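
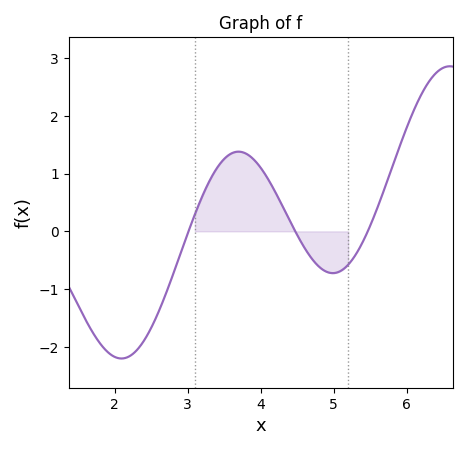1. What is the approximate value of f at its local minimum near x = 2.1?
-2.2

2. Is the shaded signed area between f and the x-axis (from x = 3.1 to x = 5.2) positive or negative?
positive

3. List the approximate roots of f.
3.01, 4.48, 5.47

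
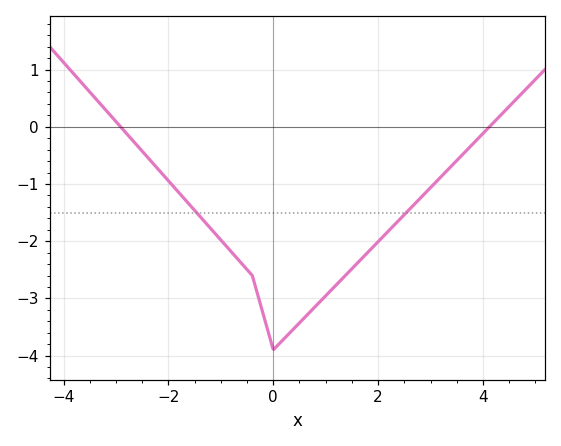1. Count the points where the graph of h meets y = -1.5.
2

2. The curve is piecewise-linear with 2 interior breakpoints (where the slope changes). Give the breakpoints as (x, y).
(-0.4, -2.6); (0, -3.9)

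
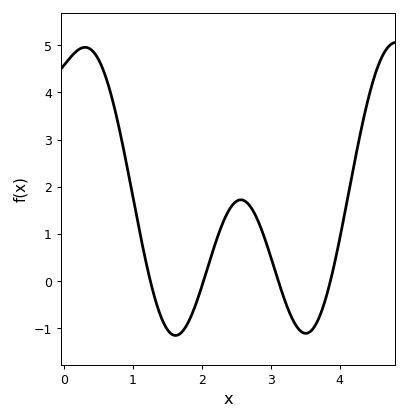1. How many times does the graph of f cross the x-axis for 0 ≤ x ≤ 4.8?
4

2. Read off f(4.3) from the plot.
3.12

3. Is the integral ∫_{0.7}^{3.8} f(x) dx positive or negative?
positive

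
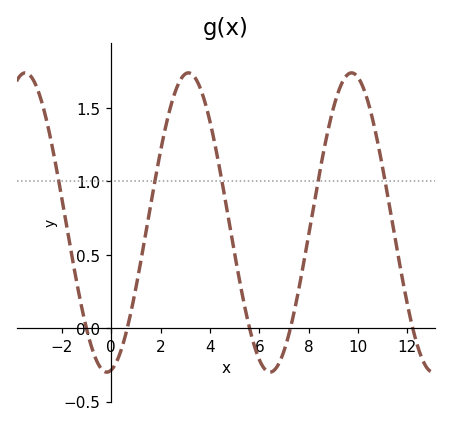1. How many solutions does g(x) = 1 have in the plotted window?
5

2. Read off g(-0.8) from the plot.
-0.15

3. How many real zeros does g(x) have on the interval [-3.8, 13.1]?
5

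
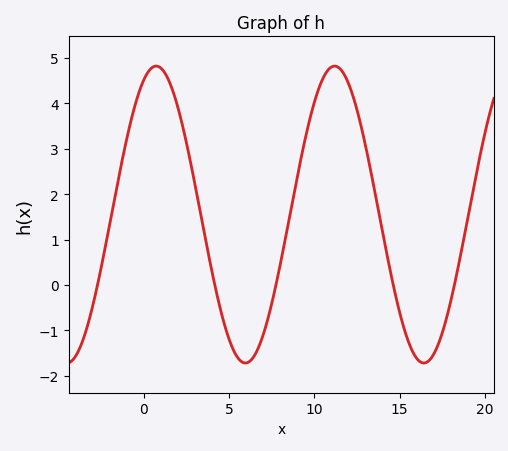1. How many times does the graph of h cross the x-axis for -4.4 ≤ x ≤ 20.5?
5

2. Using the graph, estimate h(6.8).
-1.3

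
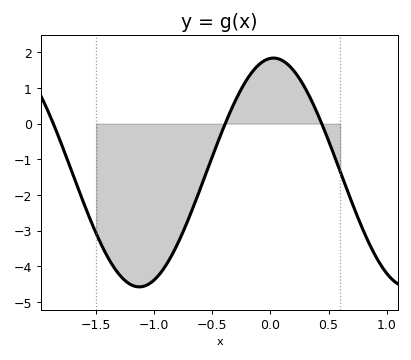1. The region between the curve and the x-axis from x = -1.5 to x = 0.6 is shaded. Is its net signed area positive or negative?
negative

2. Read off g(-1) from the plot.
-4.38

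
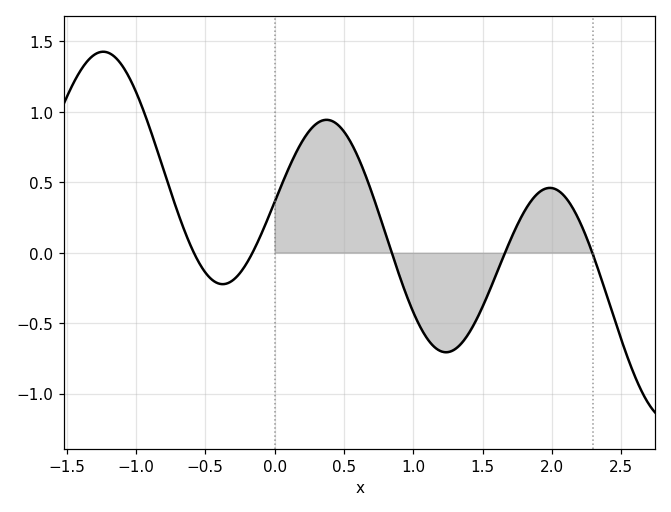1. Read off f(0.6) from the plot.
0.7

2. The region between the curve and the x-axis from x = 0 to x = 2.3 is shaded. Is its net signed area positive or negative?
positive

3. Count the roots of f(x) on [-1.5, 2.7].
5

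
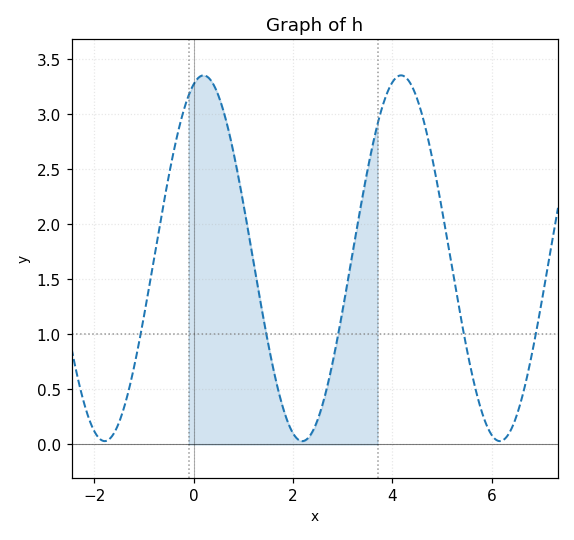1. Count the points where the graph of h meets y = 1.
5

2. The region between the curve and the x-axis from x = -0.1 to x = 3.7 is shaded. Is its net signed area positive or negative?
positive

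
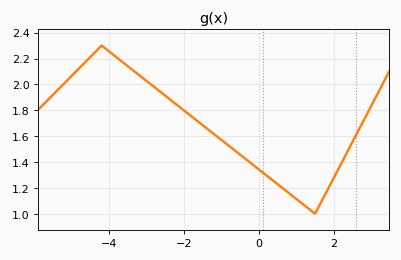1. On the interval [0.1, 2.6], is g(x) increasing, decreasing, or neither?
neither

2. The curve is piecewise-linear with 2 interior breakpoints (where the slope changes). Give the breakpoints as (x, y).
(-4.2, 2.3); (1.5, 1)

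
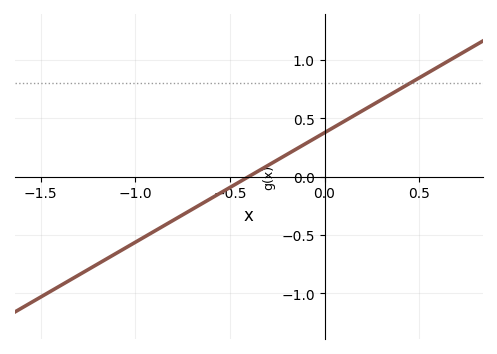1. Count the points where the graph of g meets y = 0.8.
1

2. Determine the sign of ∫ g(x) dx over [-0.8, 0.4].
positive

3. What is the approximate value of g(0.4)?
0.752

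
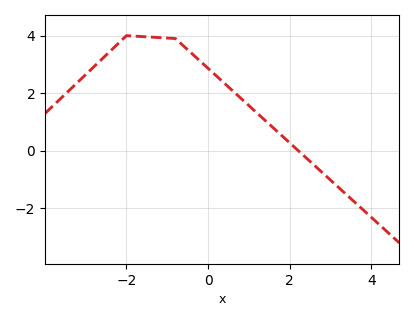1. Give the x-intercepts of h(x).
2.2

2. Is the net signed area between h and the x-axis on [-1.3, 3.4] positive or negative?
positive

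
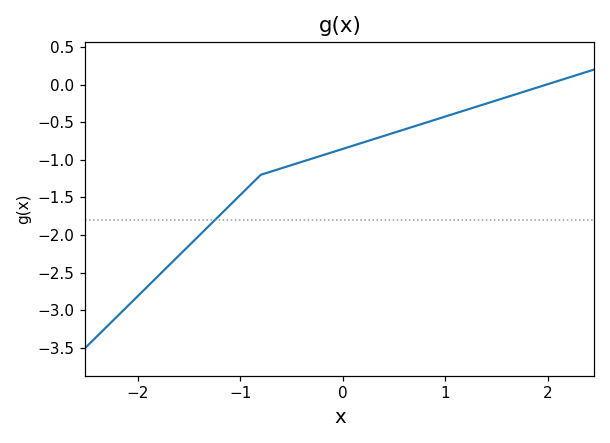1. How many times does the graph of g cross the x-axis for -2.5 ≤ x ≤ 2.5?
1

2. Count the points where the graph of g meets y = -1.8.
1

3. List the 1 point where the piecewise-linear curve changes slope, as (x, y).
(-0.8, -1.2)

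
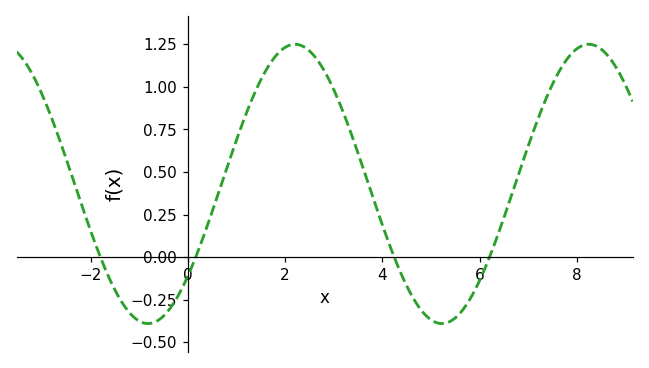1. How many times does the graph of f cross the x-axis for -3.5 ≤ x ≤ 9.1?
4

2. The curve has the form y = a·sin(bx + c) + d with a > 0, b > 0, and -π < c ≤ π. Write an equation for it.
y = 0.82sin(1.04x - 0.722) + 0.43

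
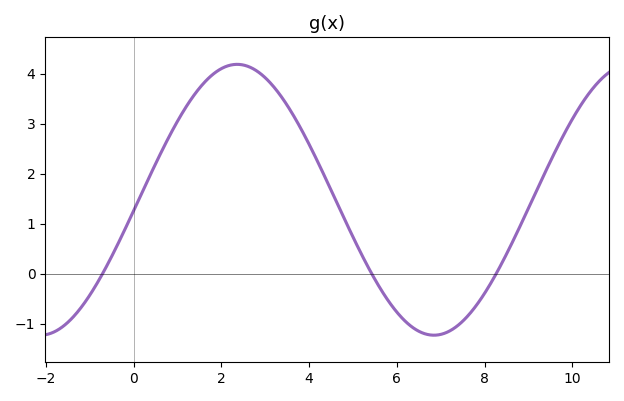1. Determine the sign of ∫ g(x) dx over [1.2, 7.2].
positive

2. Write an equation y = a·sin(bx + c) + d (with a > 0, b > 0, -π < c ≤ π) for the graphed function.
y = 2.71sin(0.7x - 0.08) + 1.48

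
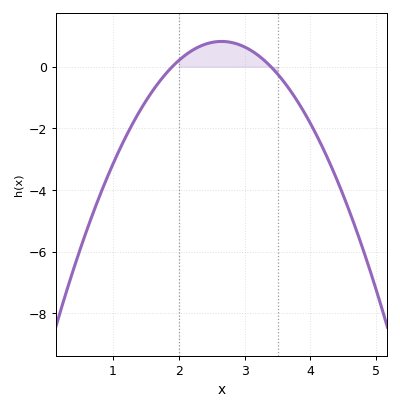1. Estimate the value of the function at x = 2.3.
0.6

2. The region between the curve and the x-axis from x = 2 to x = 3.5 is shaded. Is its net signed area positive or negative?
positive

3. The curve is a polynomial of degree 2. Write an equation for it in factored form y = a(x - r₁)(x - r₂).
y = -1.46(x - 1.9)(x - 3.4)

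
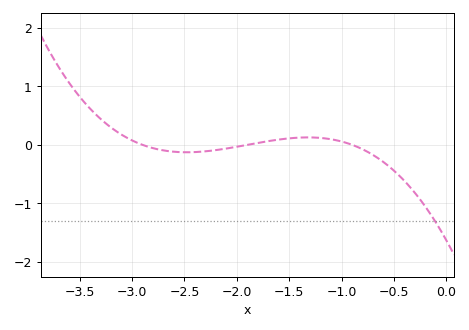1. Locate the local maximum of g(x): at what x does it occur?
-1.32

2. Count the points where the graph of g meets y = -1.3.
1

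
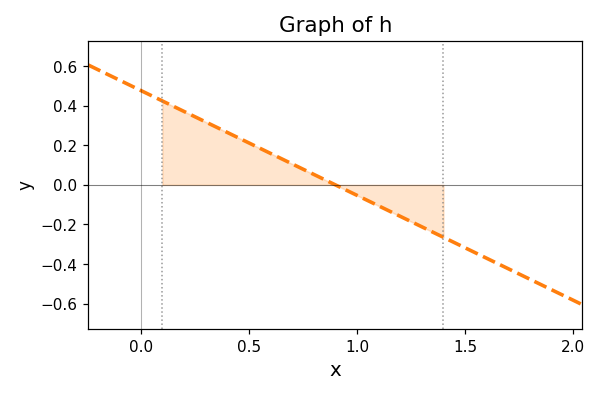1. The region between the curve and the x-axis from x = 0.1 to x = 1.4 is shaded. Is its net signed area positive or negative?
positive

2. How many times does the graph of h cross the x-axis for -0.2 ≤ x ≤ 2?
1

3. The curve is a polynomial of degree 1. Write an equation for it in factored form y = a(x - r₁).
y = -0.53(x - 0.9)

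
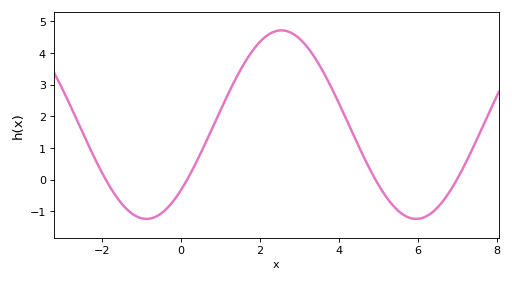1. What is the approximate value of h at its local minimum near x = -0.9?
-1.2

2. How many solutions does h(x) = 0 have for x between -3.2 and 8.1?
4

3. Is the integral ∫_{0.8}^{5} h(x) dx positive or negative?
positive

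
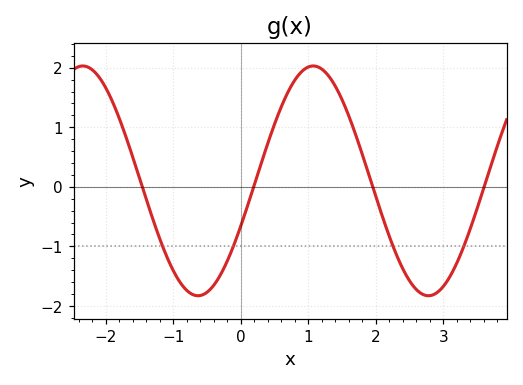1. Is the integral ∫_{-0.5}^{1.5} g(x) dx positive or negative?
positive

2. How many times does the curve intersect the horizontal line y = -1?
4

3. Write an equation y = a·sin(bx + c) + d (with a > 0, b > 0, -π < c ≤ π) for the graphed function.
y = 1.93sin(1.8x - 0.4) + 0.1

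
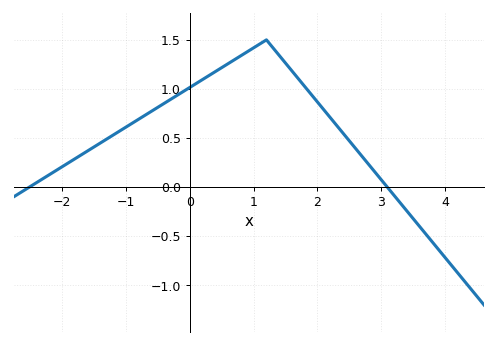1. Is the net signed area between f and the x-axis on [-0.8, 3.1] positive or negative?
positive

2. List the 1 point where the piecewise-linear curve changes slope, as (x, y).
(1.2, 1.5)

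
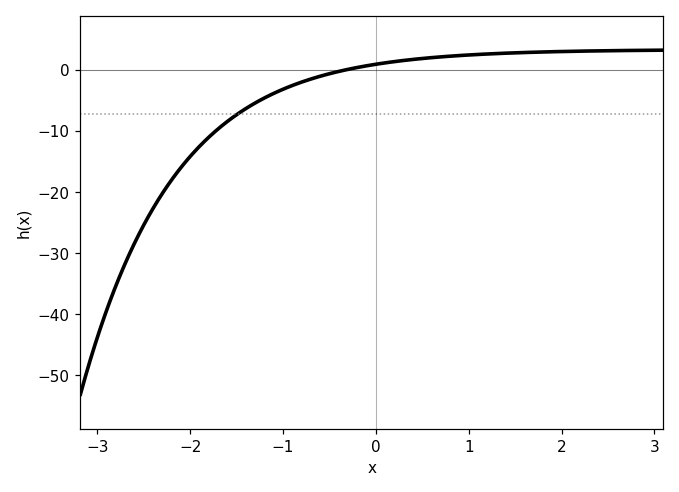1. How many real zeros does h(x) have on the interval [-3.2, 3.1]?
1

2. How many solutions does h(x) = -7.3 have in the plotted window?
1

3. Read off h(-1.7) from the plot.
-9.72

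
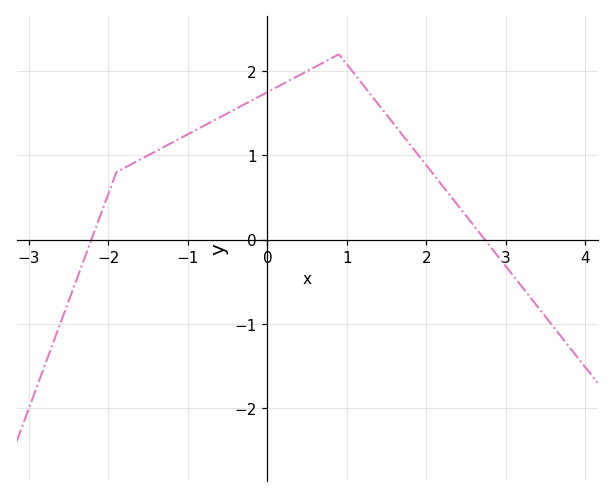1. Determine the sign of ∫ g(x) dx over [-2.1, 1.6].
positive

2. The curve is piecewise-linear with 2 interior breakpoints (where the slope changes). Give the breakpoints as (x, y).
(-1.9, 0.8); (0.9, 2.2)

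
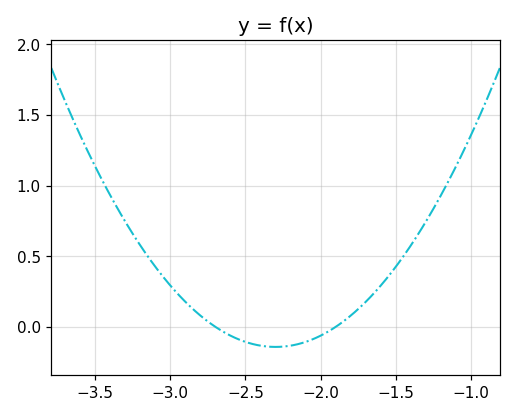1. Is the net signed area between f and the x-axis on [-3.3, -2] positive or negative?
positive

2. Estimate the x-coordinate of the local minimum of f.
-2.3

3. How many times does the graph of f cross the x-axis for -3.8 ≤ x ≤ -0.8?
2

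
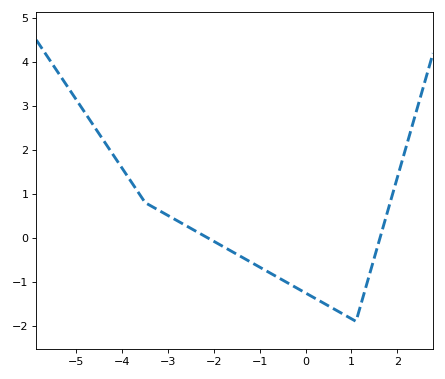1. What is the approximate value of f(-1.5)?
-0.374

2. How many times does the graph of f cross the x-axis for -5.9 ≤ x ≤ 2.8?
2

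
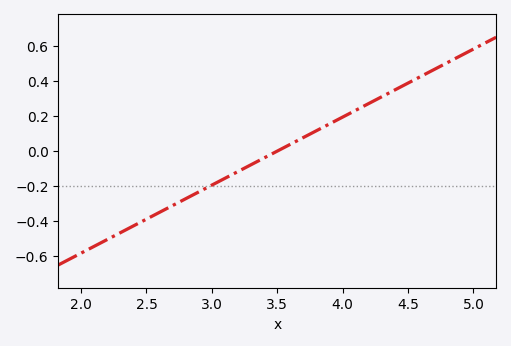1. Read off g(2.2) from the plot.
-0.5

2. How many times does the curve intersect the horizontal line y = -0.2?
1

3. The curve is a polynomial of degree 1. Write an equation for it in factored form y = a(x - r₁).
y = 0.39(x - 3.5)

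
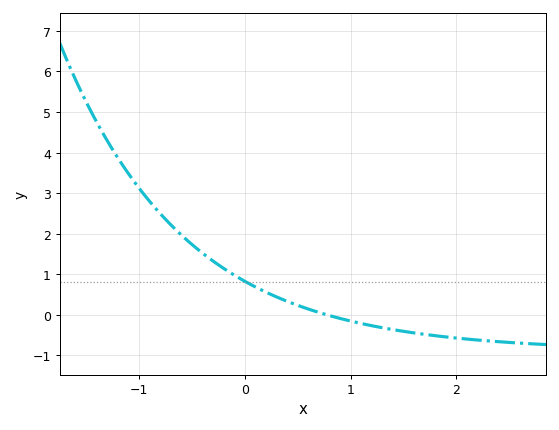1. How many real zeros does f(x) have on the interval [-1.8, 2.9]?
1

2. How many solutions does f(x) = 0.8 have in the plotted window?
1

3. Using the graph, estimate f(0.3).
0.435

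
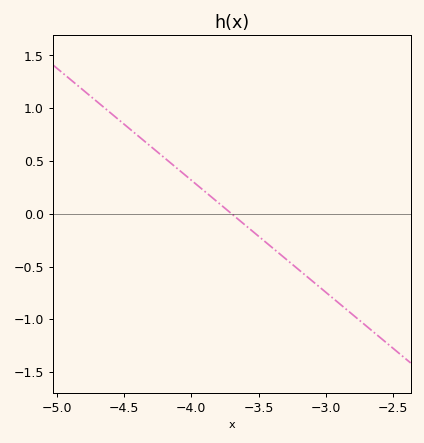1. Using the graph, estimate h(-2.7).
-1.06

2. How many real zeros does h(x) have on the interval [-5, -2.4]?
1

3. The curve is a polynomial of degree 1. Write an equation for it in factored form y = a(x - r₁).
y = -1.06(x + 3.7)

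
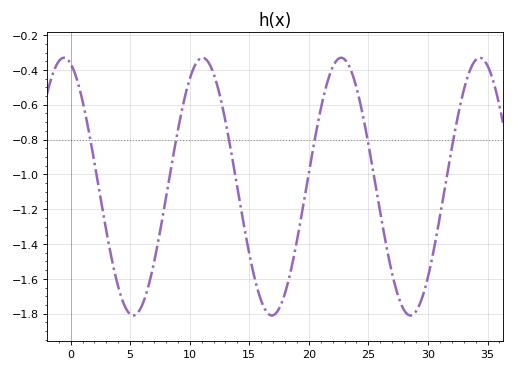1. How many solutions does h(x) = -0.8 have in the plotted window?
6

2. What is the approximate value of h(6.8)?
-1.56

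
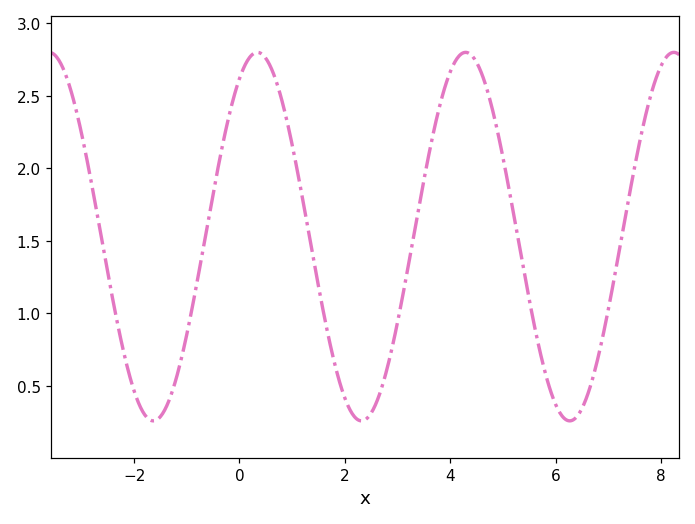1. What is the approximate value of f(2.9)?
0.75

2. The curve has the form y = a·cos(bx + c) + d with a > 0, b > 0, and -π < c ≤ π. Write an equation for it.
y = 1.27cos(1.6x - 0.54) + 1.53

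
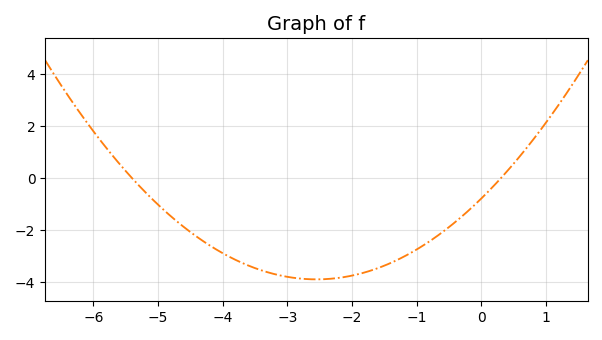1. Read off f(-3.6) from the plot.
-3.4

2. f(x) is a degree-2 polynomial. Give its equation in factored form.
y = 0.48(x + 5.4)(x - 0.3)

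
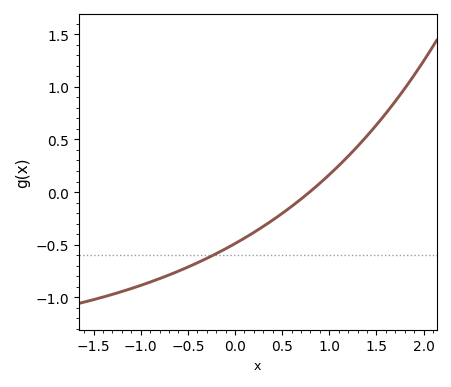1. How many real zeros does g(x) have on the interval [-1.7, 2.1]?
1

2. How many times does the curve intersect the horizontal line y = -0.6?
1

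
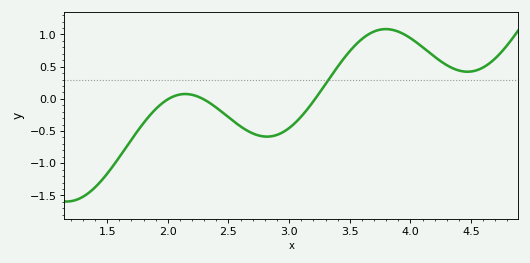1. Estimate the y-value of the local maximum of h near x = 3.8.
1.1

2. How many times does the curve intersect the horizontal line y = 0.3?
1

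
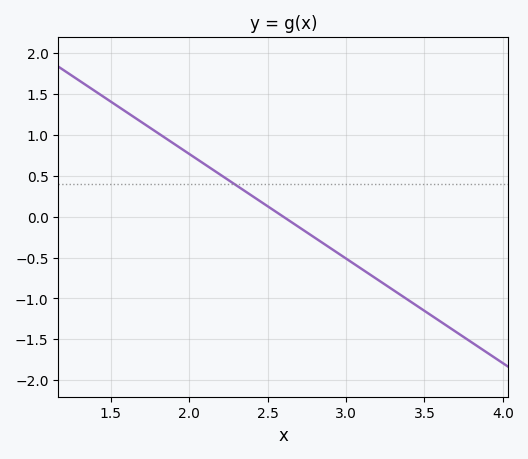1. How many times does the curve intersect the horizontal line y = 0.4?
1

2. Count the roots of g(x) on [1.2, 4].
1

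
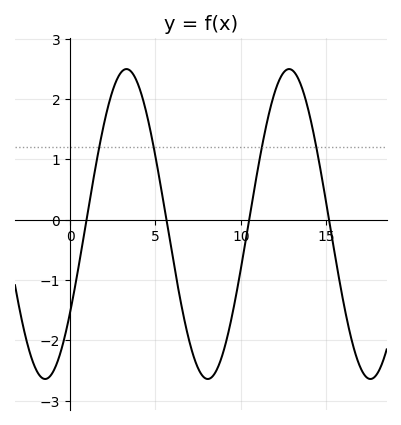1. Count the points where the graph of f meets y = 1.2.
4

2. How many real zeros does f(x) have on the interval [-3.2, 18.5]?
4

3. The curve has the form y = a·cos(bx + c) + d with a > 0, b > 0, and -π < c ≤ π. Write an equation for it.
y = 2.57cos(0.66x - 2.2) - 0.07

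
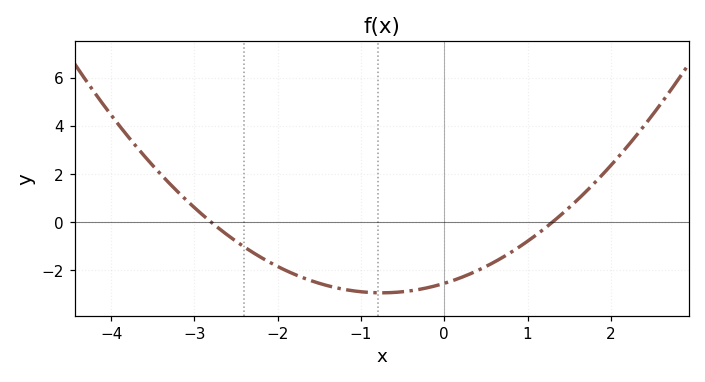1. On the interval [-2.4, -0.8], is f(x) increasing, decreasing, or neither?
decreasing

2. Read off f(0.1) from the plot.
-2.44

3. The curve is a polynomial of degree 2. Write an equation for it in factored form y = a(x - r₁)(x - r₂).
y = 0.7(x + 2.8)(x - 1.3)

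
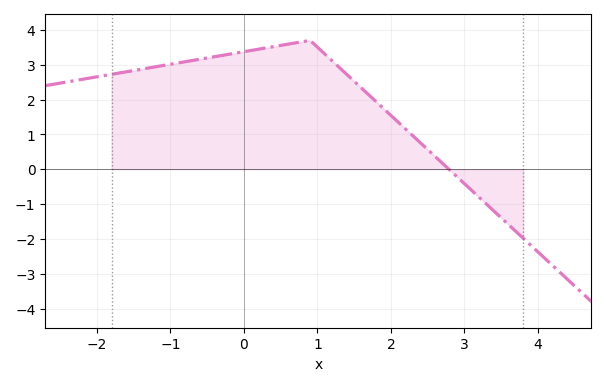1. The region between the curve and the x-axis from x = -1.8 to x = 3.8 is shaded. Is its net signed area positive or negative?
positive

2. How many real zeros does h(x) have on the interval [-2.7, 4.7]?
1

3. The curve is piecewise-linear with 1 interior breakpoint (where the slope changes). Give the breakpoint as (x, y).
(0.9, 3.7)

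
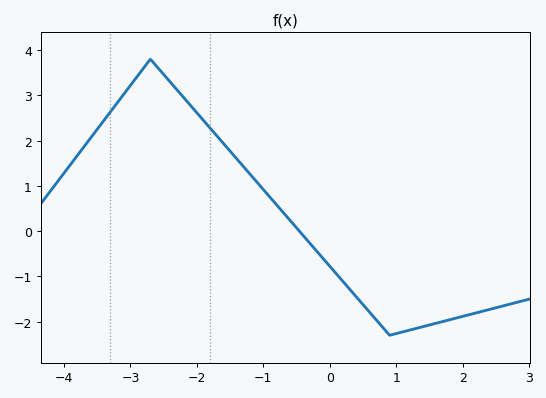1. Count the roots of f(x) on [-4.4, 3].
1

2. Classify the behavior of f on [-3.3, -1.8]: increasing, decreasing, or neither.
neither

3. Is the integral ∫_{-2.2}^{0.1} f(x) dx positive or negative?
positive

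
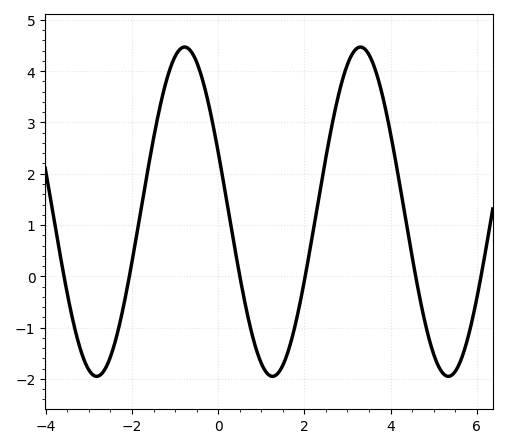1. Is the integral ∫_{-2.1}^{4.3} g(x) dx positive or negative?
positive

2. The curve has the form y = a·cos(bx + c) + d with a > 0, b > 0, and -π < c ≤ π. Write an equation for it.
y = 3.21cos(1.5x + 1.2) + 1.26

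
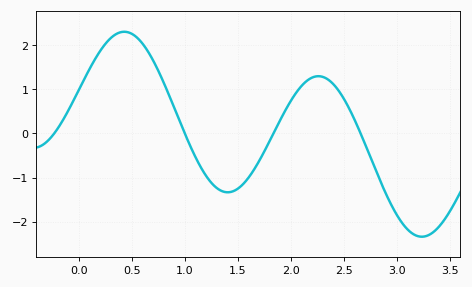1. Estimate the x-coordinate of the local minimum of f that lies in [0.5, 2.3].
1.4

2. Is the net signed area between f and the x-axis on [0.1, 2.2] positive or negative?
positive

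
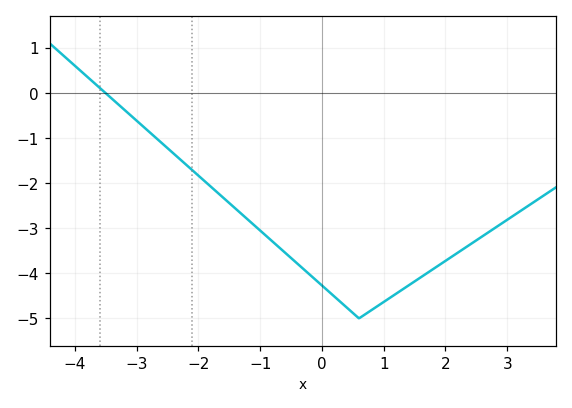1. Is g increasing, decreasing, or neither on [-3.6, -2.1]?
decreasing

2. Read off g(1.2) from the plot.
-4.5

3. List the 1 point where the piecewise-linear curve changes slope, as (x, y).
(0.6, -5)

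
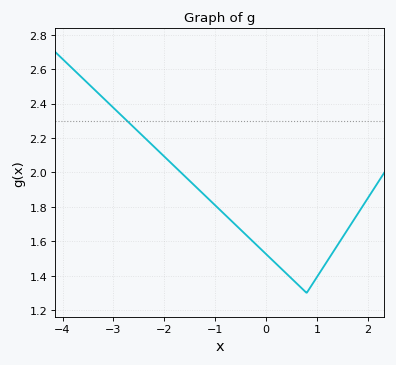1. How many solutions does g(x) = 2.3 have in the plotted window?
1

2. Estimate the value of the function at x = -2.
2.1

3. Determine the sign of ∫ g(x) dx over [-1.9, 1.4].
positive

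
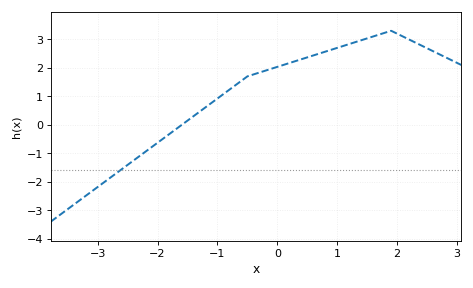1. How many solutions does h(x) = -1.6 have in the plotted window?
1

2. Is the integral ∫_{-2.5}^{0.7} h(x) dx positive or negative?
positive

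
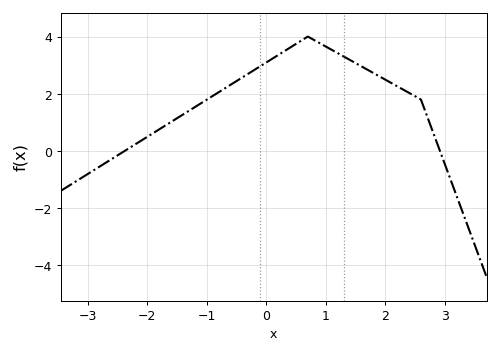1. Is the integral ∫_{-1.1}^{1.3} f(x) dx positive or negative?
positive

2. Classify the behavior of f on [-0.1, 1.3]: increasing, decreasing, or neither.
neither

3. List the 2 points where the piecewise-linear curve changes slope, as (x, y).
(0.7, 4); (2.6, 1.8)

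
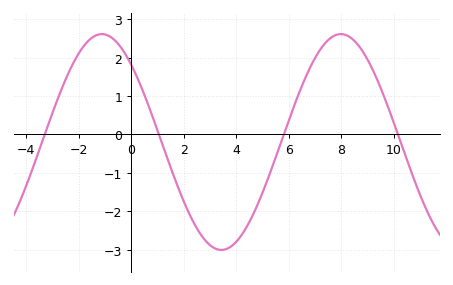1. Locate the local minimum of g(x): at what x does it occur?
3.4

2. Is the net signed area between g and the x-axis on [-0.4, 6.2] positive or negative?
negative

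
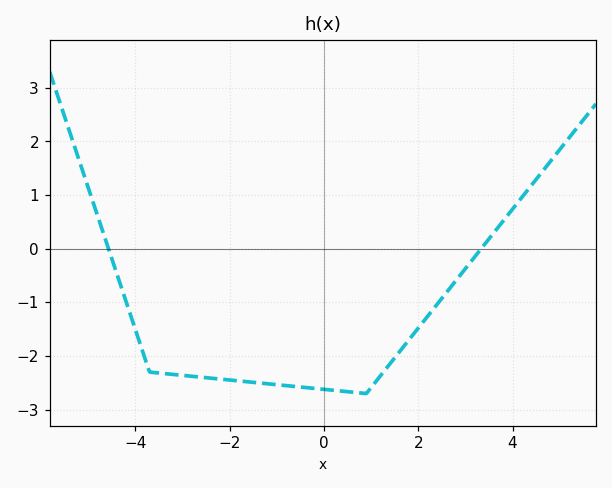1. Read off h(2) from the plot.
-1.5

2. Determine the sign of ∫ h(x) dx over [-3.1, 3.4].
negative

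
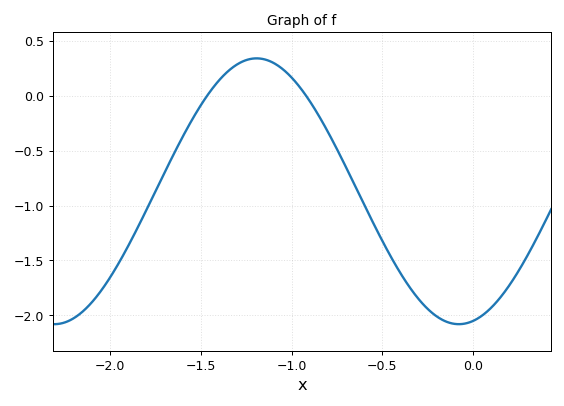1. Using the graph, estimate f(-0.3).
-1.85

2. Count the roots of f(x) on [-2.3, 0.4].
2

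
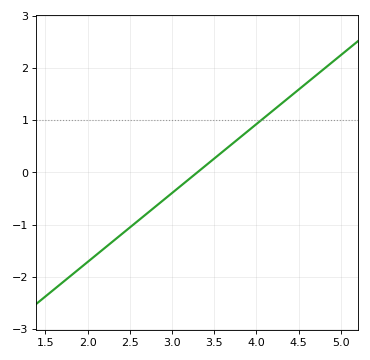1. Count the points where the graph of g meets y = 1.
1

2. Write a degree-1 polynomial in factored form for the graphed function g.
y = 1.32(x - 3.3)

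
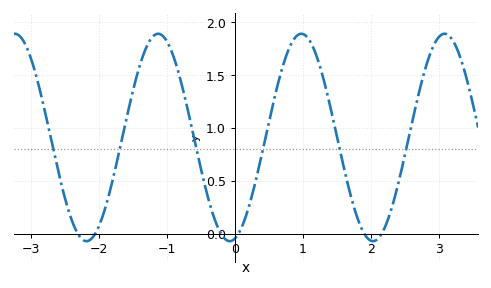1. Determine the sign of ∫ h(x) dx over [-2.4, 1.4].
positive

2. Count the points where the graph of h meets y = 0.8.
6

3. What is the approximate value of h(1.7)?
0.4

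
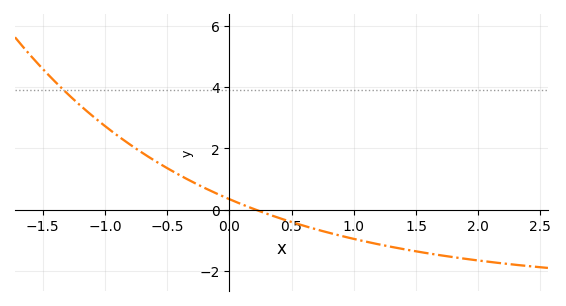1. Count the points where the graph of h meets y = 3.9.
1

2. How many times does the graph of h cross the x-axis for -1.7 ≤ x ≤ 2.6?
1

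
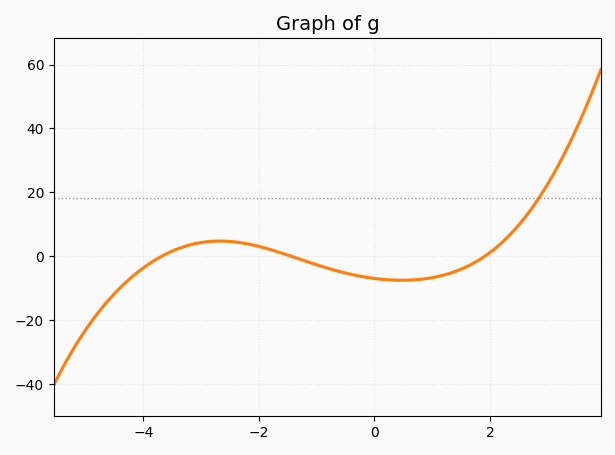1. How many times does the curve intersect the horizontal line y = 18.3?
1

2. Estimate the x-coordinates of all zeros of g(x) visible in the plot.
-3.6, -1.4, 2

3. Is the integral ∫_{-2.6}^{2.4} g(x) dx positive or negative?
negative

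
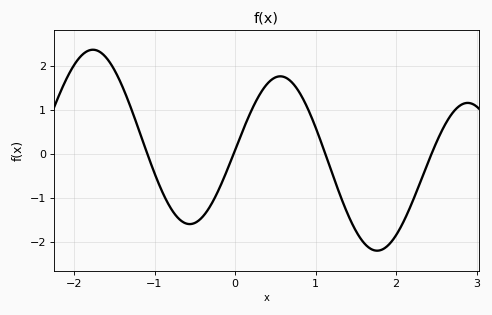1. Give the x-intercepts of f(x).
-1.1, 0, 1.1, 2.4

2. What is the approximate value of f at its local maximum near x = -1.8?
2.4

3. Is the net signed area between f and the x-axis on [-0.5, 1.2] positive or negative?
positive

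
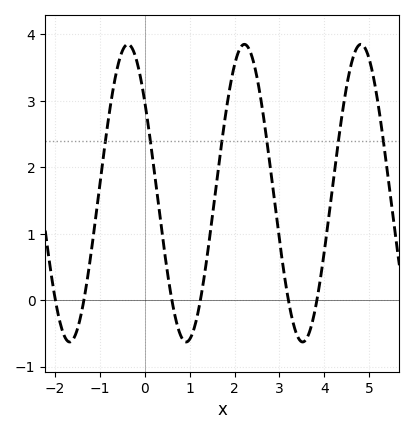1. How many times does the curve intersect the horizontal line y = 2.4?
6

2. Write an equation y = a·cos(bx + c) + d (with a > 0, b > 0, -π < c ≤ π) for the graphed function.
y = 2.24cos(2.4x + 0.91) + 1.61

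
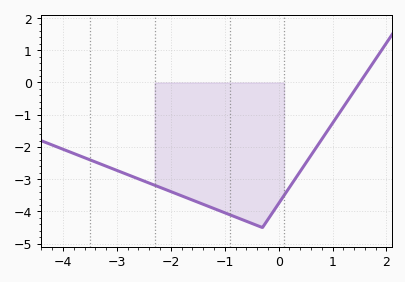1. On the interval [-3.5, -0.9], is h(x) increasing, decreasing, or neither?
decreasing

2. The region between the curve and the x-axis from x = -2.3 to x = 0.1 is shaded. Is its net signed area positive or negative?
negative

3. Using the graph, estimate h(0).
-3.75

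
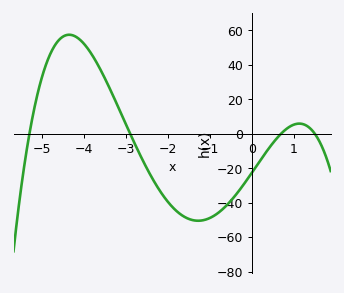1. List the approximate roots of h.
-5.3, -2.9, 0.7, 1.5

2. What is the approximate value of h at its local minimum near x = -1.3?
-50.5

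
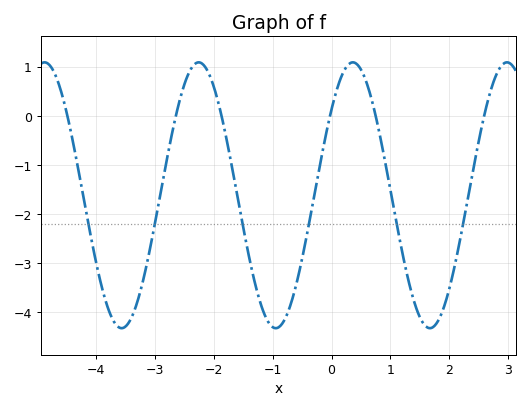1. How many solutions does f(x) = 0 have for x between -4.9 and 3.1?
6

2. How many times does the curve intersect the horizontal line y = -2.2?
6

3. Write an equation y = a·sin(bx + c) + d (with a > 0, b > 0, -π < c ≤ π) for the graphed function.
y = 2.71sin(2.4x + 0.7) - 1.61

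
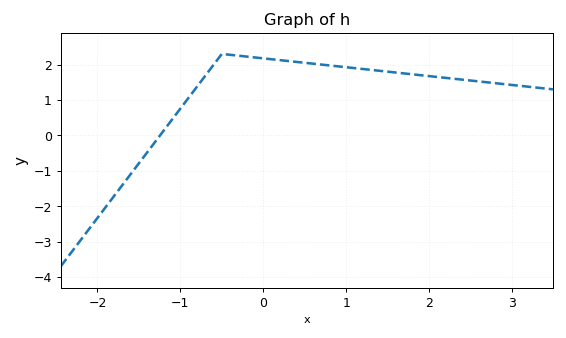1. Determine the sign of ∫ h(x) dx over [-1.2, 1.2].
positive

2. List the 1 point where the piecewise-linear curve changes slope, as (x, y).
(-0.5, 2.3)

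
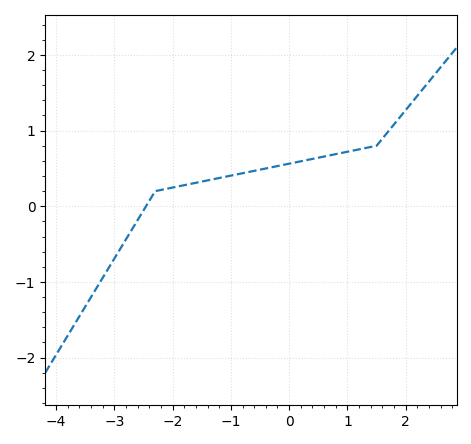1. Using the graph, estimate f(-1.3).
0.4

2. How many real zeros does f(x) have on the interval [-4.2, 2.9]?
1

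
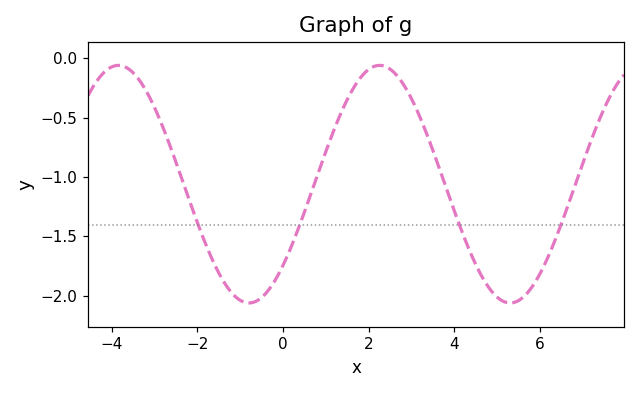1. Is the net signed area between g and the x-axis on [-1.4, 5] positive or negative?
negative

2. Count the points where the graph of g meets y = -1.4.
4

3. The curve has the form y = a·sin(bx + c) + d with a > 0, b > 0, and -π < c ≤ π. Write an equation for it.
y = 1sin(1.03x - 0.752) - 1.06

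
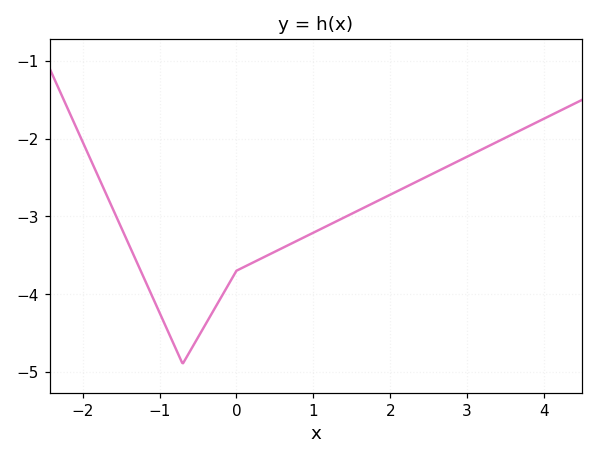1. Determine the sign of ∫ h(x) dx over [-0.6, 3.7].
negative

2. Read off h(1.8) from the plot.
-2.82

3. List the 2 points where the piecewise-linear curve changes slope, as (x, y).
(-0.7, -4.9); (0, -3.7)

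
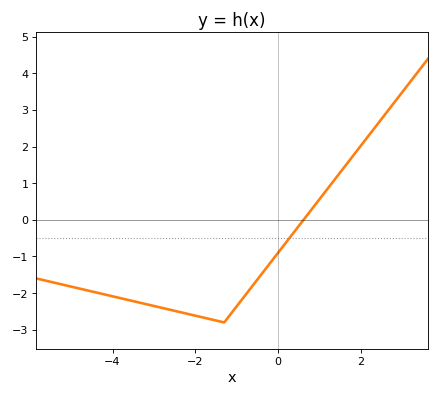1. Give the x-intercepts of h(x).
0.618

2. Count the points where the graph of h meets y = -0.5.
1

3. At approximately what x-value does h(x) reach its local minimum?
-1.3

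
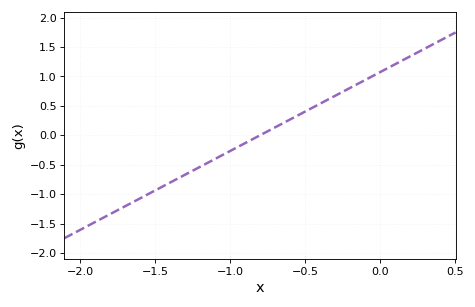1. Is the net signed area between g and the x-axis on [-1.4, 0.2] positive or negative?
positive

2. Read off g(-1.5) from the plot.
-0.938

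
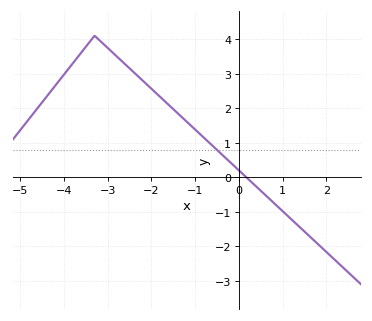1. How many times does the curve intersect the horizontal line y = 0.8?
1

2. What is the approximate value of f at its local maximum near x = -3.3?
4.1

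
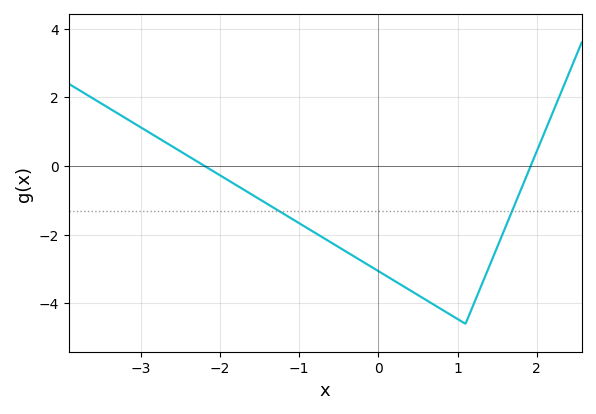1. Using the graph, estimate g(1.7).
-1.2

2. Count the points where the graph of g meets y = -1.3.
2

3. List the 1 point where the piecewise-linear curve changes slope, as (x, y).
(1.1, -4.6)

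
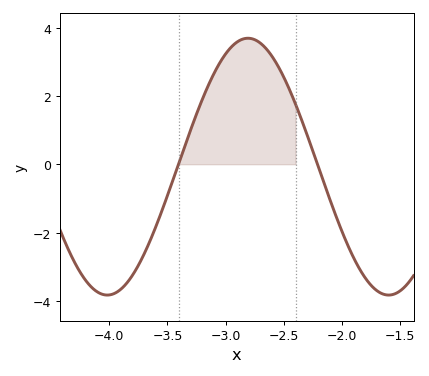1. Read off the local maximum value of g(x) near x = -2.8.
3.69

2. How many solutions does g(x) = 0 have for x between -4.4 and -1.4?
2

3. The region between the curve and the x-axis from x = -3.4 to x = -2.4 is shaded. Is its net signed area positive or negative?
positive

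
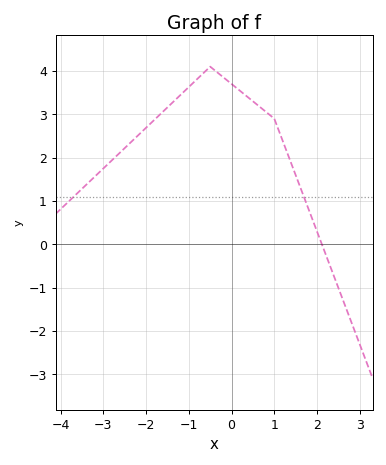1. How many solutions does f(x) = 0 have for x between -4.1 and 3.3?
1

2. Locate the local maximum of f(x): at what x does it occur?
-0.499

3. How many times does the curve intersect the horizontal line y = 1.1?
2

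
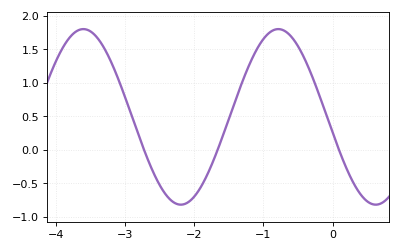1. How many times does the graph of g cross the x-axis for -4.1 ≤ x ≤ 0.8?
3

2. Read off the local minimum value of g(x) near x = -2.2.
-0.8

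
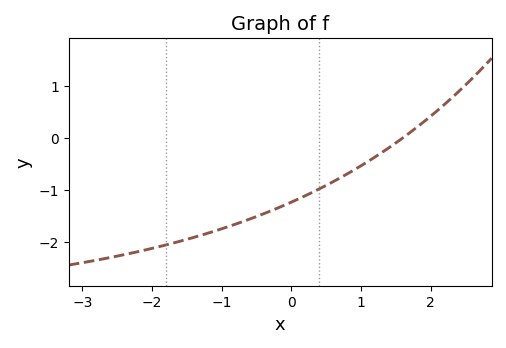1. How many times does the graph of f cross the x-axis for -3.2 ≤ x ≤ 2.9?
1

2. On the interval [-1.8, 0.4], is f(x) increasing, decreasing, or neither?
increasing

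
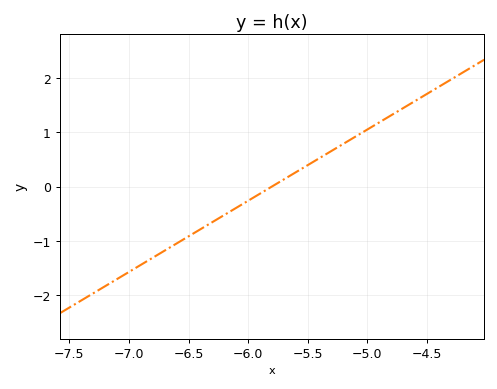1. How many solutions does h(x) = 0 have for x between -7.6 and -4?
1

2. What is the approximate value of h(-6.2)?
-0.5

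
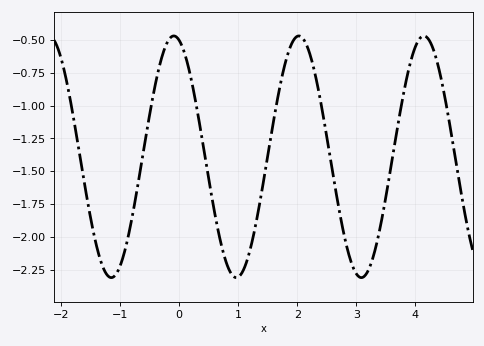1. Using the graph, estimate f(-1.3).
-2.2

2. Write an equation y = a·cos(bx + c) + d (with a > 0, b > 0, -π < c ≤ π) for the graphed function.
y = 0.92cos(3x + 0.26) - 1.39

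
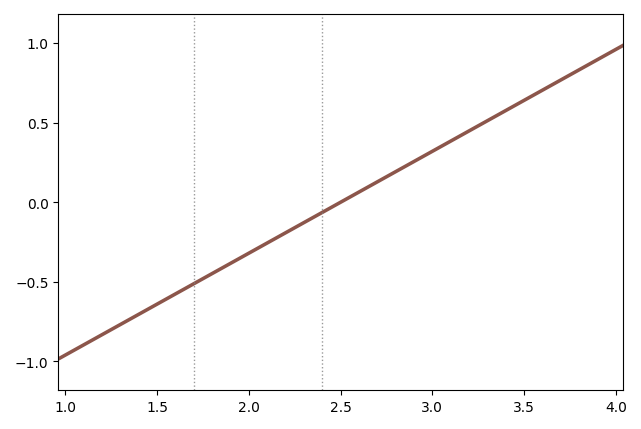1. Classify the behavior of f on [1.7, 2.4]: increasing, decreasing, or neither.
increasing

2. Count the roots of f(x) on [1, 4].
1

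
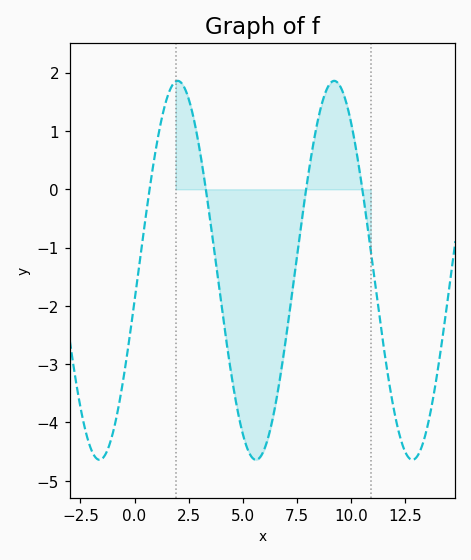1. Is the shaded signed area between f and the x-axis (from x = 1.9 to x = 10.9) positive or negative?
negative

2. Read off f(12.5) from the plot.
-4.51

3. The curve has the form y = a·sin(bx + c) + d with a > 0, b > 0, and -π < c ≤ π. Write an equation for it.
y = 3.25sin(0.87x - 0.162) - 1.39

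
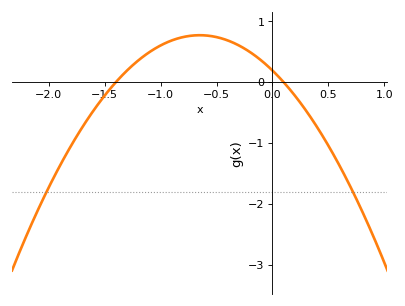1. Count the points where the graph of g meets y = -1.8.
2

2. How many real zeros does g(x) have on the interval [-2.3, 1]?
2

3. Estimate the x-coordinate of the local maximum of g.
-0.65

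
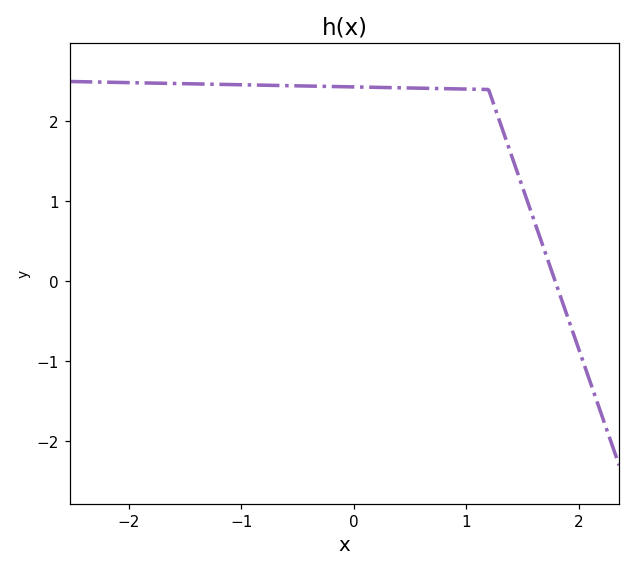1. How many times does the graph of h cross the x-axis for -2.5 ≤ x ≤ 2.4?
1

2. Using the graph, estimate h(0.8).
2.41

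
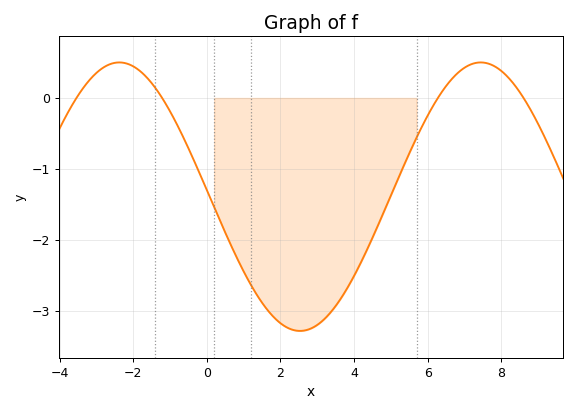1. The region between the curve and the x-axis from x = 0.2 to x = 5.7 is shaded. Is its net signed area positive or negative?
negative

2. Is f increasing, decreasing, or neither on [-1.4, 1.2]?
decreasing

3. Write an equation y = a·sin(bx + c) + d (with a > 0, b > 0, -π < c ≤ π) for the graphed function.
y = 1.89sin(0.64x + 3.1) - 1.39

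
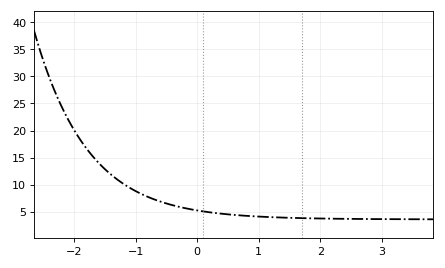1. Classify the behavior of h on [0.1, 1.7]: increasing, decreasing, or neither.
decreasing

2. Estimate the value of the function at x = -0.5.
6.5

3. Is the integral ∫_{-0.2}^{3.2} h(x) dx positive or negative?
positive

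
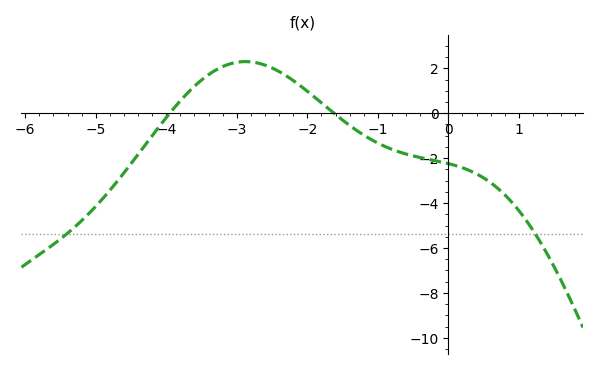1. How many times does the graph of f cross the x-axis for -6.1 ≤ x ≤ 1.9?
2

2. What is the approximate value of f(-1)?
-1.4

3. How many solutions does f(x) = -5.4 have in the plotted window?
2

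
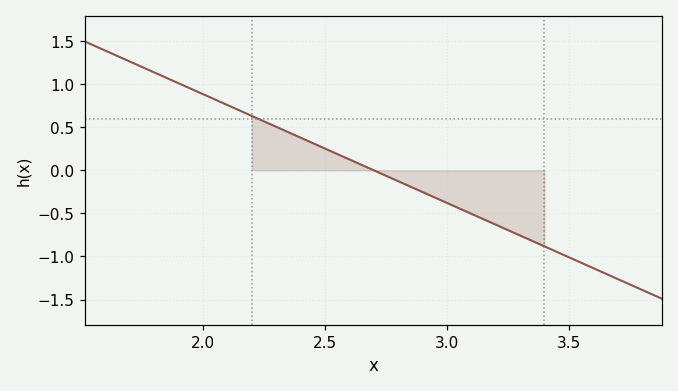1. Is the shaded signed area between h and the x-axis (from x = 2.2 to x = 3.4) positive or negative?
negative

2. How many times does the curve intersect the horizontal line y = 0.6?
1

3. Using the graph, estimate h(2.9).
-0.25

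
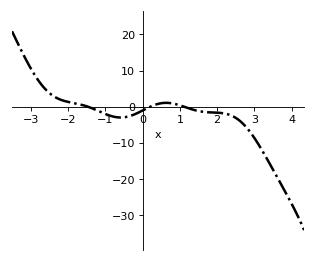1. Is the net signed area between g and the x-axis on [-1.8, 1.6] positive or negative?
negative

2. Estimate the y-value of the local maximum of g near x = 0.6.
1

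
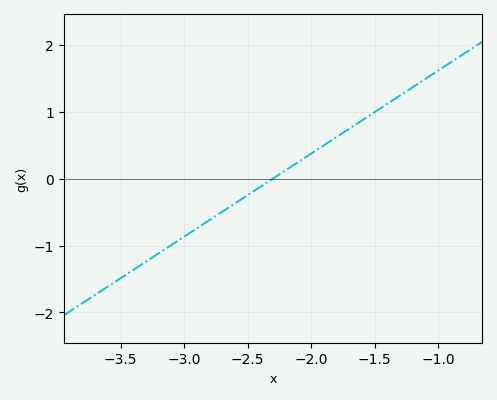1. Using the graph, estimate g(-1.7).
0.7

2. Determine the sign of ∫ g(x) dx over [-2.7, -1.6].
positive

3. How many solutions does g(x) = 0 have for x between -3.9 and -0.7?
1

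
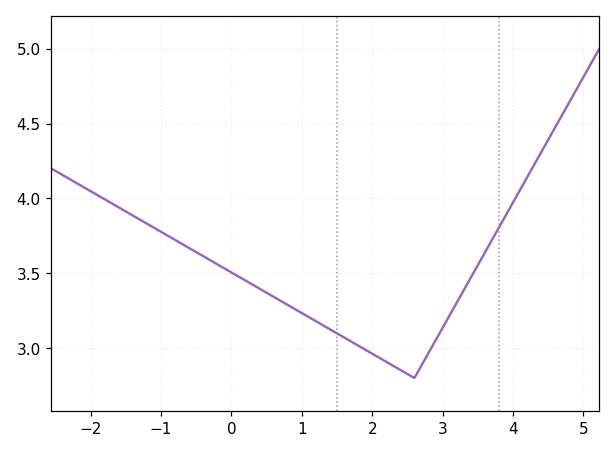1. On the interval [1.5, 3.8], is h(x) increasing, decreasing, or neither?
neither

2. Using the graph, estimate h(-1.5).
3.9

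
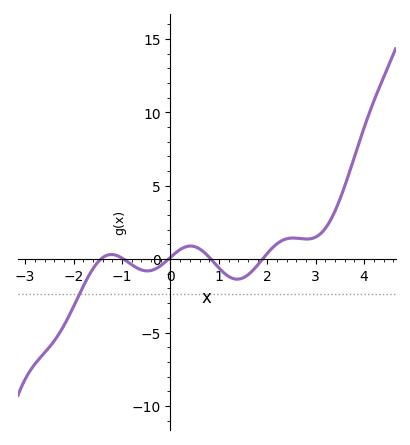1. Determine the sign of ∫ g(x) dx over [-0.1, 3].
positive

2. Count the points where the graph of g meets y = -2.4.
1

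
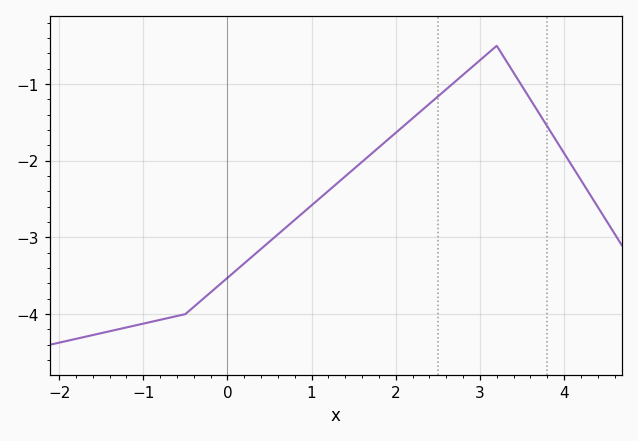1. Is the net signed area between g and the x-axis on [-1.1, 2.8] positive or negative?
negative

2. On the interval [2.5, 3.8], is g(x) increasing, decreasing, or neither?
neither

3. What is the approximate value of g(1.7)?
-1.9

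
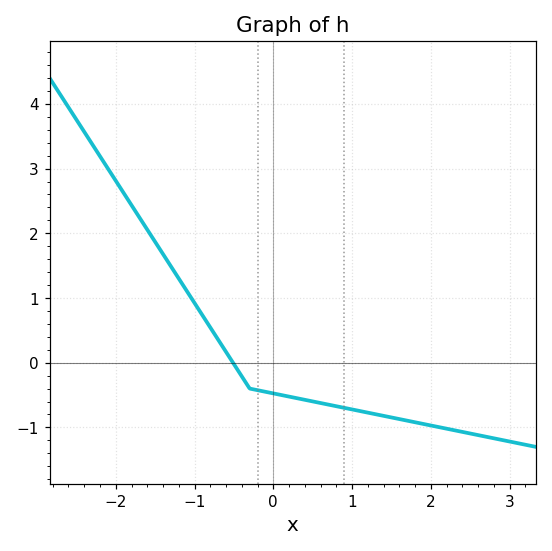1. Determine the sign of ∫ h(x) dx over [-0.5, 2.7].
negative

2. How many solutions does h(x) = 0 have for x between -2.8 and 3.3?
1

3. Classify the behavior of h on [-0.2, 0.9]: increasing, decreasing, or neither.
decreasing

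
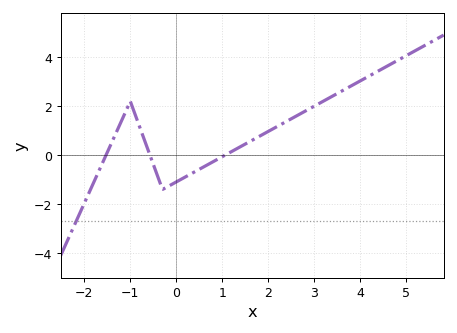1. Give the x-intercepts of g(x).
-1.53, -0.572, 1.06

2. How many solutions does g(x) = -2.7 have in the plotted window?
1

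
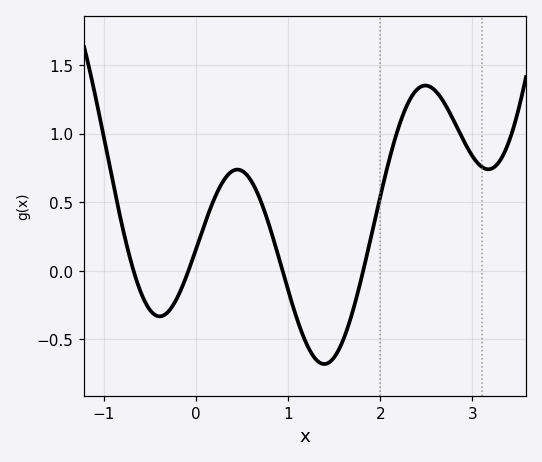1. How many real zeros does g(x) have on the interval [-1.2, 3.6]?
4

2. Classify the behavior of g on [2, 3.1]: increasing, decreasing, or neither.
neither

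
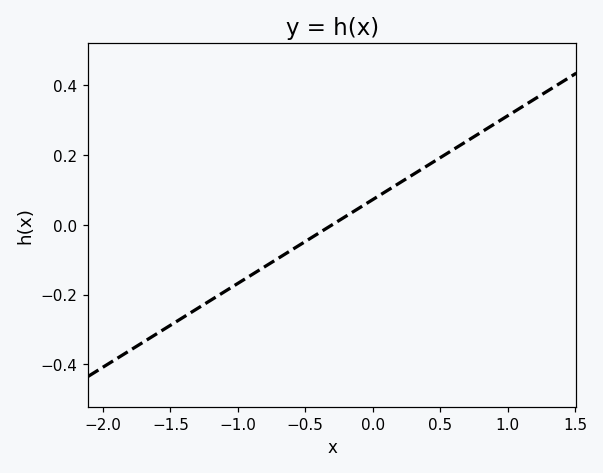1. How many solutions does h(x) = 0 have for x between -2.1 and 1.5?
1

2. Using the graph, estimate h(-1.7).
-0.336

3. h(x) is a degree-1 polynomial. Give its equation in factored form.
y = 0.24(x + 0.3)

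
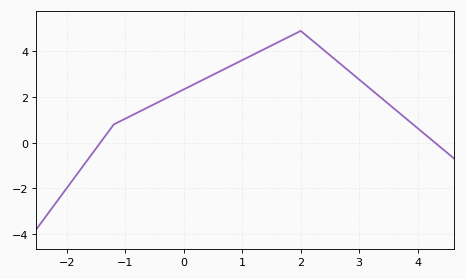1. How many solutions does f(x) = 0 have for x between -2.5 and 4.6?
2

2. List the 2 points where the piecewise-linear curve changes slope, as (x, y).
(-1.2, 0.8); (2, 4.9)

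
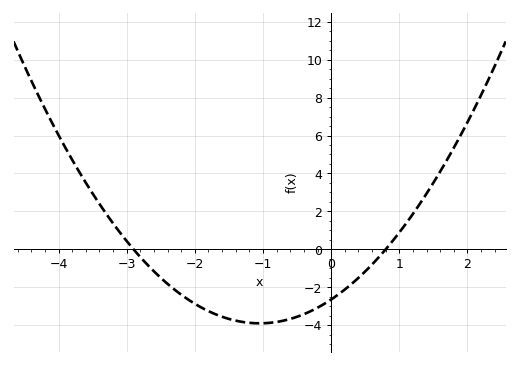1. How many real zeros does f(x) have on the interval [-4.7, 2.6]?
2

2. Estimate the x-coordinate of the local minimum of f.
-1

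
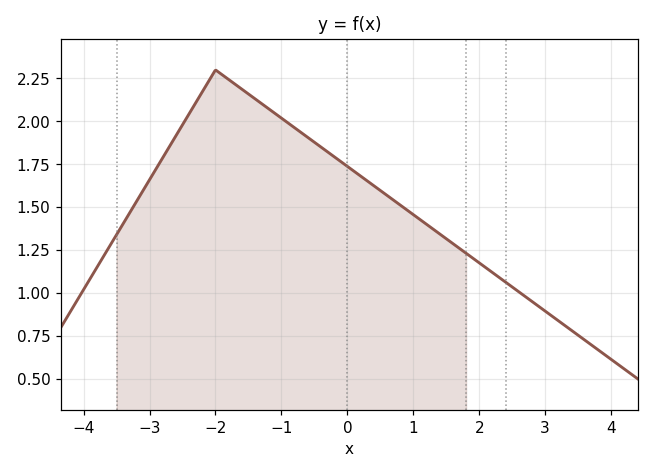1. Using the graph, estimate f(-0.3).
1.82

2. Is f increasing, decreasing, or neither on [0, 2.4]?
decreasing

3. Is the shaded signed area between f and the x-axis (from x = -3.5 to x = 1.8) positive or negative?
positive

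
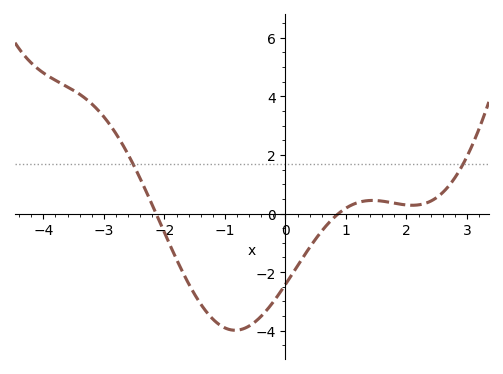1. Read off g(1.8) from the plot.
0.4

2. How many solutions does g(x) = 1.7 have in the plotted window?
2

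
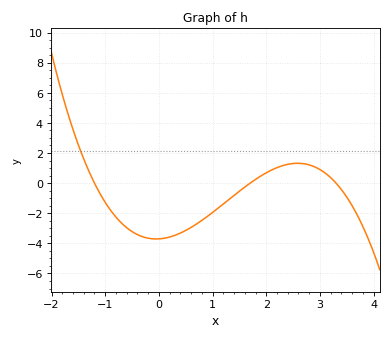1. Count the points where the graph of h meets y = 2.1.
1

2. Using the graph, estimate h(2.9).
1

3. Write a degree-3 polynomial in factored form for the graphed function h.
y = -0.55(x + 1.2)(x - 1.7)(x - 3.3)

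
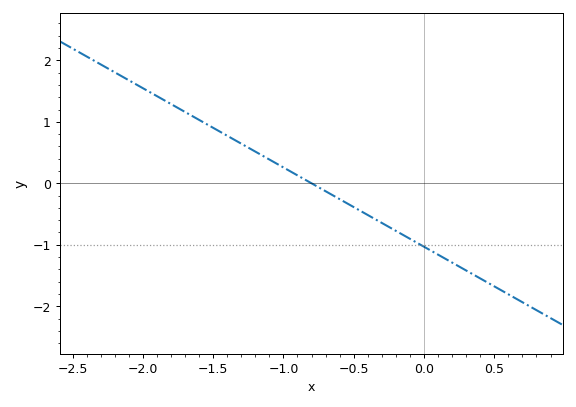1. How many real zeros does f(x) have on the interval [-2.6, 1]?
1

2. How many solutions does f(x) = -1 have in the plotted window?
1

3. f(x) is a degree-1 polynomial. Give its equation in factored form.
y = -1.29(x + 0.8)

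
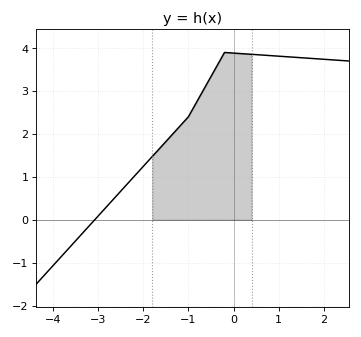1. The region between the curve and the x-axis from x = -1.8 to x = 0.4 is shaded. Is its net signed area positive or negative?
positive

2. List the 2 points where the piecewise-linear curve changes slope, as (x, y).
(-1, 2.4); (-0.2, 3.9)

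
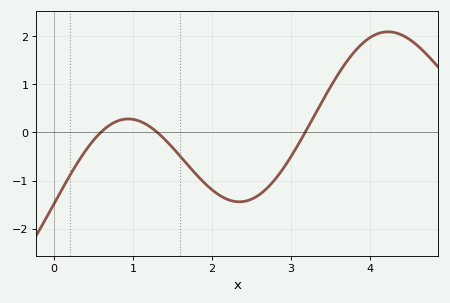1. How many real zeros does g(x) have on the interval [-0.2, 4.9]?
3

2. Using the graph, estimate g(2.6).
-1.29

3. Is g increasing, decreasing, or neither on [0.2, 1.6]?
neither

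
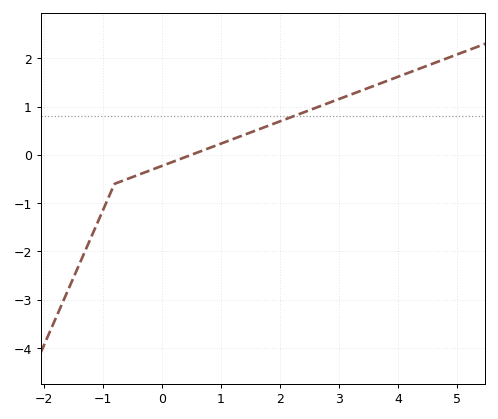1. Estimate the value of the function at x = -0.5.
-0.5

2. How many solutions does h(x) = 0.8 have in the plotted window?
1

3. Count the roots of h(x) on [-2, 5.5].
1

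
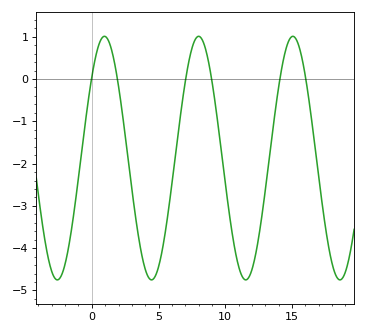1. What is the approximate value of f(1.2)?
0.936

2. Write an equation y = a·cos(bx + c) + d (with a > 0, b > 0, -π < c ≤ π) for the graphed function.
y = 2.88cos(0.89x - 0.842) - 1.87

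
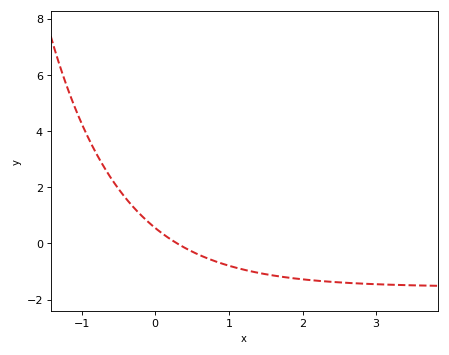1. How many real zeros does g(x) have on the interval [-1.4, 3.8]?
1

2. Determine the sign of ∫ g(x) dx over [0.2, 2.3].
negative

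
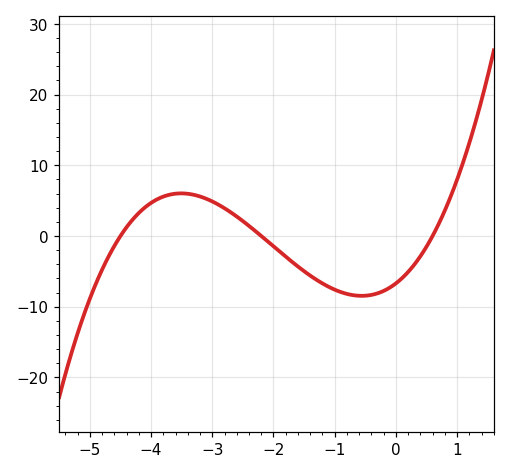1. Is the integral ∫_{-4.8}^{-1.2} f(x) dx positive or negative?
positive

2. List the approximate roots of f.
-4.5, -2.2, 0.6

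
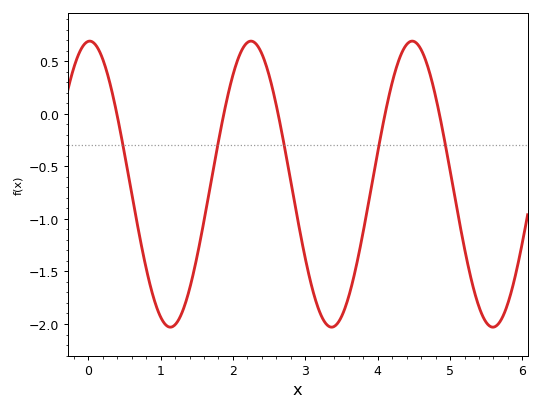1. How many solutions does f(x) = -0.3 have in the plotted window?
5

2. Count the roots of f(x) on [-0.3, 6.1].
5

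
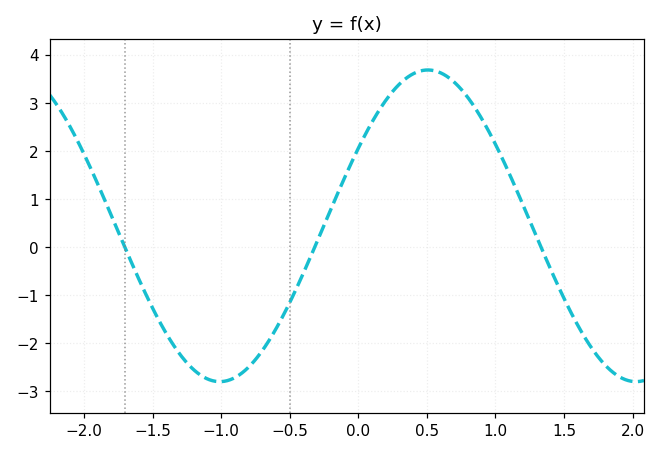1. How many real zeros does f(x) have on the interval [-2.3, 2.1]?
3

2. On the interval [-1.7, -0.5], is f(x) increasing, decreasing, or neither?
neither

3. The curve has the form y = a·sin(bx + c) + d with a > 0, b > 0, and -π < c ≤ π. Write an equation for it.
y = 3.24sin(2.07x + 0.522) + 0.44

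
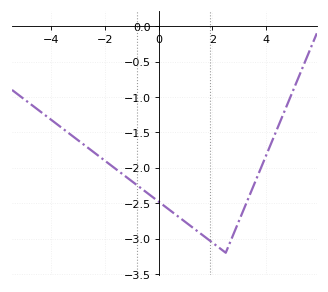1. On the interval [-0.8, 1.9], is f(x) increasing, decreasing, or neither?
decreasing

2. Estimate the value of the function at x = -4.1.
-1.3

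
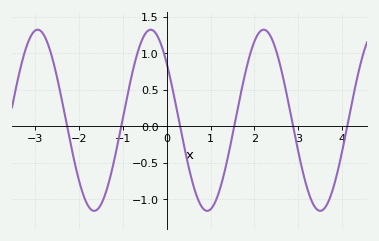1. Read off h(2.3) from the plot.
1.3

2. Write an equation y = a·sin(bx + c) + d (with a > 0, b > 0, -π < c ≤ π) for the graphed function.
y = 1.24sin(2.4x + 2.5) + 0.08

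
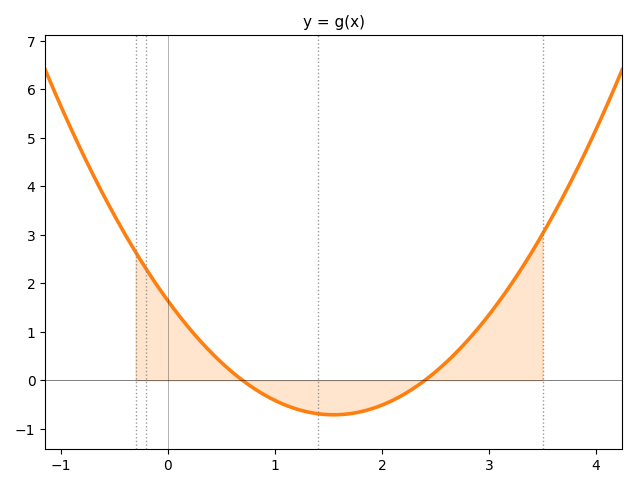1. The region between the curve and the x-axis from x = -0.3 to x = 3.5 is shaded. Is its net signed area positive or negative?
positive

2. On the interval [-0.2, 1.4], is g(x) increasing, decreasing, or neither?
decreasing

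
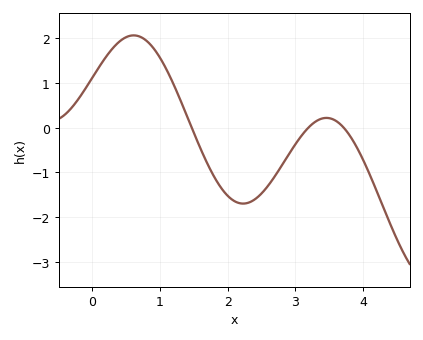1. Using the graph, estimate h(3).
-0.4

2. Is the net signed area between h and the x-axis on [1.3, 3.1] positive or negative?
negative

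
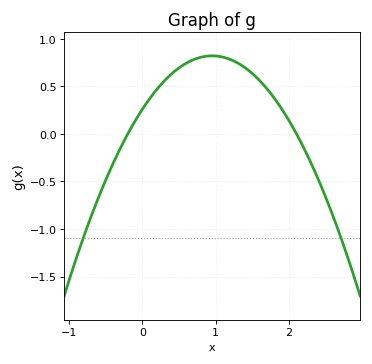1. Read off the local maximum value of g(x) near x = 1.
0.8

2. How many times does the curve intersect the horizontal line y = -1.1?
2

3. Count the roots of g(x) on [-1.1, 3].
2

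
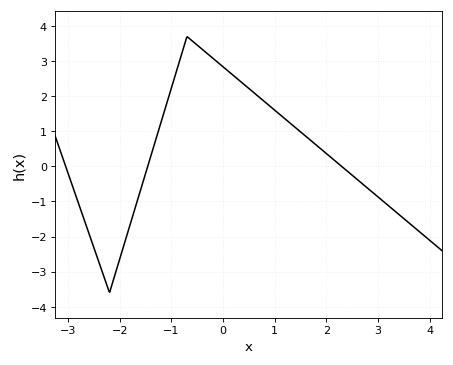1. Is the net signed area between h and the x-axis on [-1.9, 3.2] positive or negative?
positive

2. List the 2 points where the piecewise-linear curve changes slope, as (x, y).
(-2.2, -3.6); (-0.7, 3.7)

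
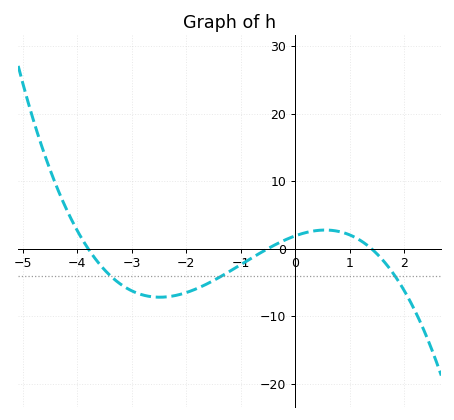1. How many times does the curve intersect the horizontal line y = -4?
3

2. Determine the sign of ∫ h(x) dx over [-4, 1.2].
negative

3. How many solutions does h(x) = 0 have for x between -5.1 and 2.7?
3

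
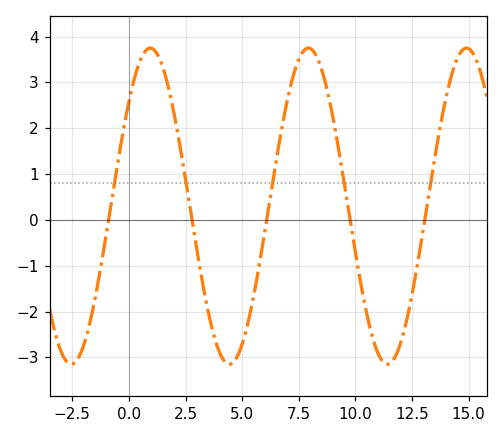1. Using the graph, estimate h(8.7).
2.9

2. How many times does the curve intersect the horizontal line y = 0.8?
5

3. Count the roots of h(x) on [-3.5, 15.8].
5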